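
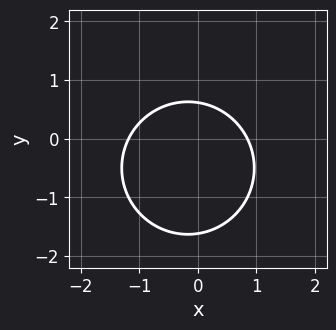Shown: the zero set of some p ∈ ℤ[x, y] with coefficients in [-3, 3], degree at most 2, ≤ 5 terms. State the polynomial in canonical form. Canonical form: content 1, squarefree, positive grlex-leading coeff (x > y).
3*x^2 + 3*y^2 + x + 3*y - 3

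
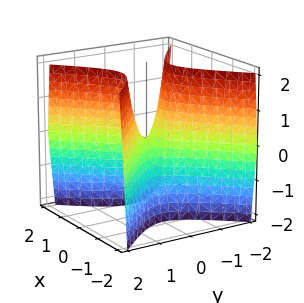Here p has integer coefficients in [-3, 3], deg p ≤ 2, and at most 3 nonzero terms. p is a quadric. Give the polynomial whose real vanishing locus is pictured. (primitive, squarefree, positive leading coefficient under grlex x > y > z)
3*x^2 - 3*y^2 + z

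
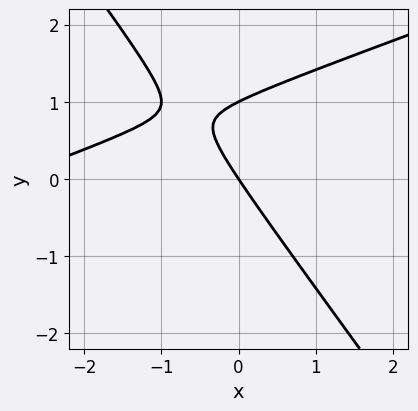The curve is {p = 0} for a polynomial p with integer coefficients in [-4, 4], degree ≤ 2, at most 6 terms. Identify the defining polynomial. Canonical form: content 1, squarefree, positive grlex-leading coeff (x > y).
First, the degree is 2 — a generic line meets the curve in up to 2 points.
Then, observable constraints: the y-axis gridline crossings are at y ∈ {0, 1}; it crosses the x-axis at the gridline x = 0.
Finally, solving for integer coefficients yields p as stated.

x^2 - 2*x*y - 2*y^2 + 3*x + 2*y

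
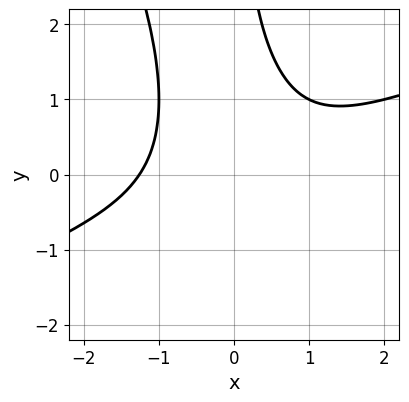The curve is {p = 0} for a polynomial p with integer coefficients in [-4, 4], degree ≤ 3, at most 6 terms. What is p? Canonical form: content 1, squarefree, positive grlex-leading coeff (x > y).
The degree is 3 — the shape is more complex than any degree-2 curve.
Reading off the gridlines: the curve avoids every integer y-axis point in the box.
The integer polynomial consistent with all of this is the stated p.

x^3 - 2*x^2*y - x*y^2 + 2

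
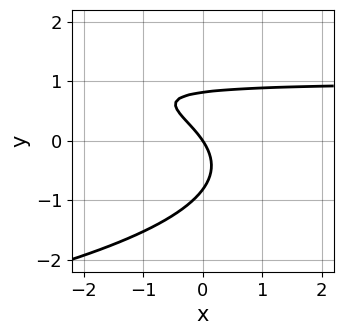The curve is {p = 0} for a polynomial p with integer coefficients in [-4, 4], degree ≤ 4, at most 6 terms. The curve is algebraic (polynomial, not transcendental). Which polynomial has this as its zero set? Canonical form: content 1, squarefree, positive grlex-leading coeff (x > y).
First, degree: the shape is more complex than any degree-2 curve, so deg p = 3.
Next, from the axis intercepts and sections: it crosses the y-axis at the gridline y = 0; it meets the x-axis at x = 0 (among the integer gridlines).
Finally, solving for integer coefficients yields p as stated.

3*y^3 + 3*x*y - 3*x - 2*y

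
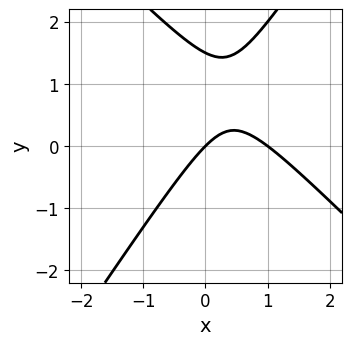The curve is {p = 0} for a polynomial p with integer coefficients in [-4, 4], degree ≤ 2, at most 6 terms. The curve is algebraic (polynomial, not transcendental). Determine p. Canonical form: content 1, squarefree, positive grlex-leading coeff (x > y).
(a) The degree is 2 — the shape is more complex than any degree-1 curve.
(b) From the visible intercepts: it crosses the y-axis at the gridline y = 0; the x-axis gridline crossings are at x ∈ {0, 1}.
(c) Together with the visible shape, these determine p as stated.

3*x^2 + x*y - 2*y^2 - 3*x + 3*y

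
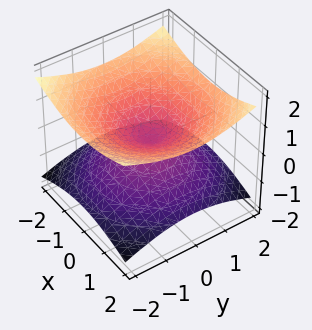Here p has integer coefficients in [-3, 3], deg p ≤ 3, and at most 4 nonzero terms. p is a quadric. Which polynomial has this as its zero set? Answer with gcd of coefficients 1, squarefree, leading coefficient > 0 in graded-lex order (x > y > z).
First, the degree is 2 — two nappes meeting at a single point; a quadric.
Next, symmetry: the z-axis is an axis of rotation, so x and y enter only as x² + y²; the z ↦ −z reflection is a symmetry, so z appears only in even powers.
Next, against the integer gridlines: it meets the z-axis at z = 0 (among the integer gridlines); one x-axis crossing is at x = 0.
Finally, assembling these constraints gives the stated polynomial.

x^2 + y^2 - 3*z^2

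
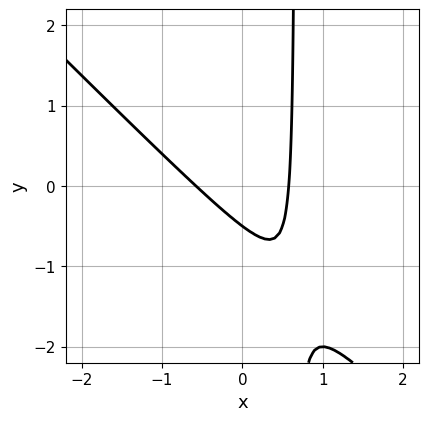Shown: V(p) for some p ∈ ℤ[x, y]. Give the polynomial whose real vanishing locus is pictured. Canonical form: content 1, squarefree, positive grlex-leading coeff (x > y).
Degree: no degree-1 curve has this shape, so deg p = 2.
Putting this together gives p.

3*x^2 + 3*x*y - 2*y - 1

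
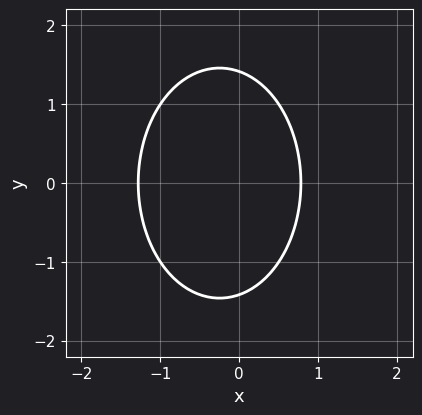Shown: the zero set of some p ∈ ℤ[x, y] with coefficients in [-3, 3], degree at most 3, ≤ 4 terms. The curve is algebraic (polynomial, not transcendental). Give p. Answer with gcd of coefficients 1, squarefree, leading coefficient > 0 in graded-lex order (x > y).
1. The degree is 2 — a generic line meets the curve in up to 2 points.
2. Symmetries: it's symmetric under y → −y, forcing even powers of y.
3. Matching integer coefficients to the picture gives p.

2*x^2 + y^2 + x - 2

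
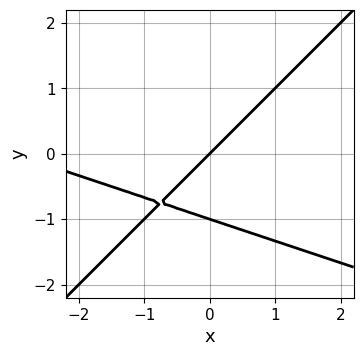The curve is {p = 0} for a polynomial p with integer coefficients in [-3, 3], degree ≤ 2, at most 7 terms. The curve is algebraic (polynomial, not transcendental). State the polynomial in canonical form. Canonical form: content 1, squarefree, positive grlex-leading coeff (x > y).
x^2 + 2*x*y - 3*y^2 + 3*x - 3*y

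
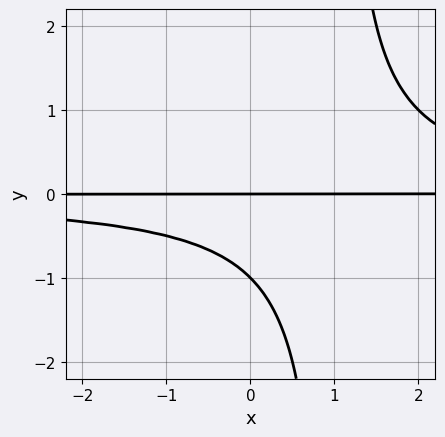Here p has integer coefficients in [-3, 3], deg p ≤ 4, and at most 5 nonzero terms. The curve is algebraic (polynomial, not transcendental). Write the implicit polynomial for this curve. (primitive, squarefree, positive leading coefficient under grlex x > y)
x*y^2 - y^2 - y

First, the degree is 3 — a generic line meets the curve in up to 3 points.
Next, observable constraints: the y-axis gridline crossings are at y ∈ {-1, 0}; every point of the x-axis in the box is on the curve.
Finally, together with the visible shape, these determine p as stated.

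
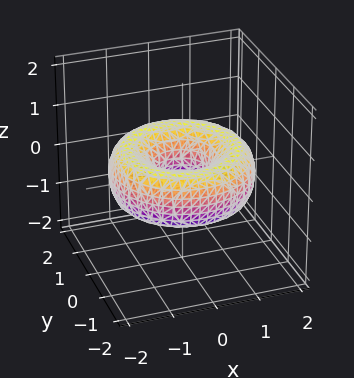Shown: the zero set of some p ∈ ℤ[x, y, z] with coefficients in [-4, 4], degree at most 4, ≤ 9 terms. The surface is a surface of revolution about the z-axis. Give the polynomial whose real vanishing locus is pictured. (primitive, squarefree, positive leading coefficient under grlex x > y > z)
(a) The degree is 4 — the shape is more complex than any degree-3 surface.
(b) Symmetries: every cross-section ⟂ z is a circle, so x, y appear only via x² + y².
(c) From the axis intercepts and sections: it misses every integer gridline on the z-axis; a circular section at z = 0 has radius between 0 and 1.
(d) Solving for integer coefficients yields p as stated.

x^4 + 2*x^2*y^2 + y^4 - 3*x^2 - 3*y^2 + 3*z^2 + 1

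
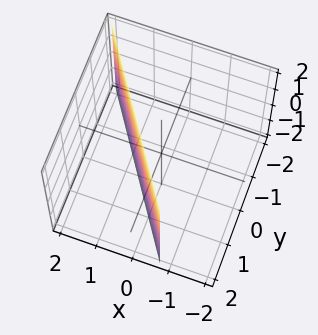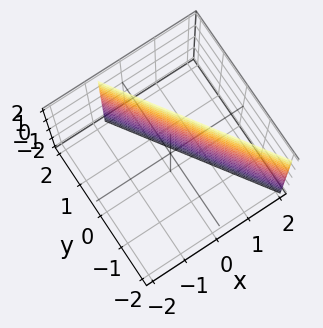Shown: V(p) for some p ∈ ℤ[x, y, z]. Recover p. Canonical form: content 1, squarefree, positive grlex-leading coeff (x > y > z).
First, deg p = 1. The surface is flat (a plane).
Then, reading off the gridlines: it misses every integer gridline on the z-axis; it meets the y-axis at y = 1 (among the integer gridlines).
Finally, these observations pin down the coefficients.

3*x + 2*y - 2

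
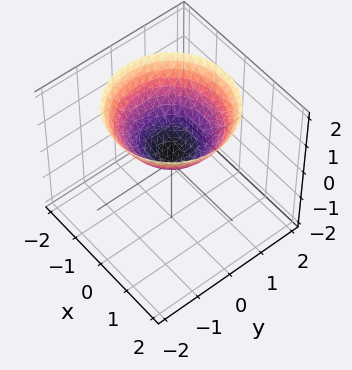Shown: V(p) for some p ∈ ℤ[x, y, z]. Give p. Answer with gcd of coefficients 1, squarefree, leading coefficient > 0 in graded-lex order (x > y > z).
2*x^2 + 2*y^2 - 3*z + 1

1. Degree: a generic line meets the surface in up to 2 points, so deg p = 2.
2. Symmetry: the z-axis is an axis of rotation, so x and y enter only as x² + y².
3. Against the integer gridlines: the surface avoids every integer y-axis point in the box; the surface avoids every integer x-axis point in the box.
4. Matching integer coefficients to the picture gives p.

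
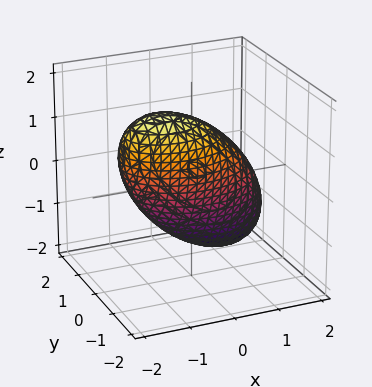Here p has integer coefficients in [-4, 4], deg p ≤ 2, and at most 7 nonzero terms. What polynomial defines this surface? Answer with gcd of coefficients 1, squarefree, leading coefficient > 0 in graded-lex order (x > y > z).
x^2 + x*z + 2*y^2 + y*z + z^2 - 2

1. deg p = 2. No degree-1 surface has this shape.
2. Against the integer gridlines: among the integer gridlines, it crosses the y-axis at y ∈ {-1, 1}.
3. Solving for integer coefficients yields p as stated.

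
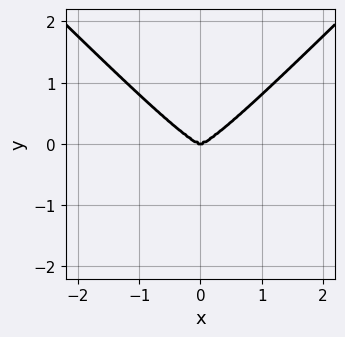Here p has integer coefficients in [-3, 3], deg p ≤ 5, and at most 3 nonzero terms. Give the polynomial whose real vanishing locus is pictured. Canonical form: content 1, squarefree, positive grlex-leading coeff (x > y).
1. Degree: a generic line meets the curve in up to 4 points, so deg p = 4.
2. Symmetries: it's symmetric under x → −x, forcing even powers of x.
3. Checking where it meets the axes: it meets the x-axis at x = 0 (among the integer gridlines); one y-axis crossing is at y = 0.
4. Assembling these constraints gives the stated polynomial.

3*x^4 - 3*x^2*y^2 - 2*y^3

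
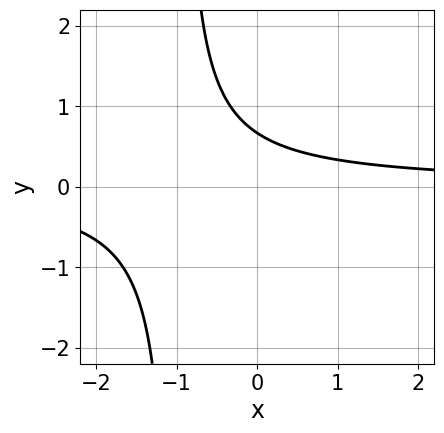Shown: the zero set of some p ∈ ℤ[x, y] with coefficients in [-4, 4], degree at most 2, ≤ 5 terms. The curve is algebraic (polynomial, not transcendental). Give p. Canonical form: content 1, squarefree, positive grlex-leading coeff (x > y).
3*x*y + 3*y - 2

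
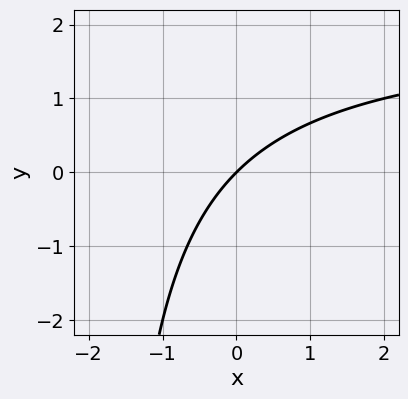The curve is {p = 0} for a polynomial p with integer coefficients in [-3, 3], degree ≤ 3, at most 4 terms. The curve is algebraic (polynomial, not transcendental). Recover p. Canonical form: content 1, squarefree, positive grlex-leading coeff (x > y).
1. Degree: a generic line meets the curve in up to 2 points, so deg p = 2.
2. Reading off the gridlines: it crosses the x-axis at the gridline x = 0; one y-axis crossing is at y = 0.
3. The integer polynomial consistent with all of this is the stated p.

x*y - 2*x + 2*y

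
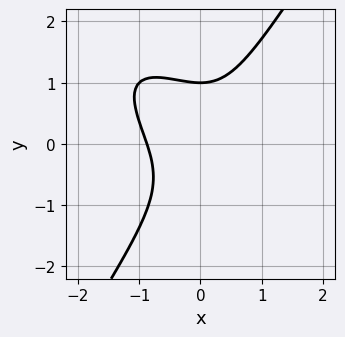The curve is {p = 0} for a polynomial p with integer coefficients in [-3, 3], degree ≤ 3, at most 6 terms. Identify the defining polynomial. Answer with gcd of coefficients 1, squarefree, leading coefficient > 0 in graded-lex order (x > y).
1. Degree: the shape is more complex than any degree-2 curve, so deg p = 3.
2. Reading off the gridlines: it crosses the y-axis at the gridline y = 1.
3. The integer polynomial consistent with all of this is the stated p.

3*x^3 + 3*x^2*y - 2*y^3 + 2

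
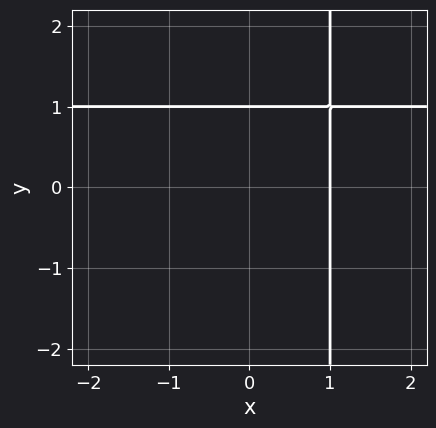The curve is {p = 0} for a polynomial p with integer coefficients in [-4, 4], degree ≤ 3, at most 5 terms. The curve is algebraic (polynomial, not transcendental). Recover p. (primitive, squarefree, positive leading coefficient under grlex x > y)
x*y - x - y + 1

1. The degree is 2 — a generic line meets the curve in up to 2 points.
2. From the axis intercepts and sections: one x-axis crossing is at x = 1; it crosses the y-axis at the gridline y = 1.
3. Putting this together gives p.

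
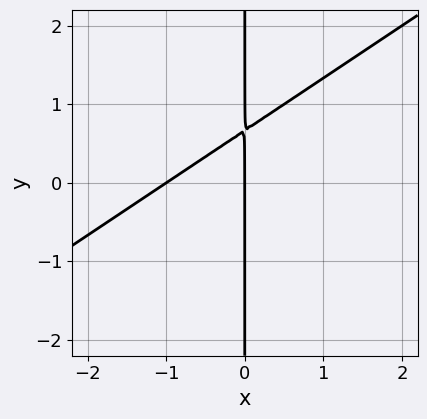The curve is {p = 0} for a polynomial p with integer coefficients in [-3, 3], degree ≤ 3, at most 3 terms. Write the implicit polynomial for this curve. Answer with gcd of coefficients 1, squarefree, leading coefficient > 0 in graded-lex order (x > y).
2*x^2 - 3*x*y + 2*x

deg p = 2. No degree-1 curve has this shape.
Checking where it meets the axes: the x-axis gridline crossings are at x ∈ {-1, 0}; the visible y-axis segment lies entirely on the curve.
Matching integer coefficients to the picture gives p.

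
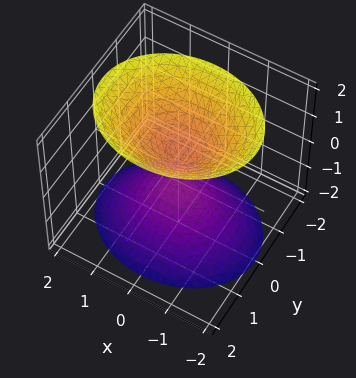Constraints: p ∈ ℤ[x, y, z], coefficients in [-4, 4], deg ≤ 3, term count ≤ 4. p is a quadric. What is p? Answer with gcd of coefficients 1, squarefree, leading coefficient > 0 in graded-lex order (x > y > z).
There are 2 components.
deg p = 2.
Symmetries: the x ↦ −x reflection is a symmetry, so x appears only in even powers; it's symmetric under y → −y, forcing even powers of y; it's symmetric under z → −z, forcing even powers of z.
Checking where it meets the axes: the surface avoids every integer x-axis point in the box; the surface avoids every integer y-axis point in the box.
The integer polynomial consistent with all of this is the stated p.

2*x^2 + 3*y^2 - 2*z^2 + 1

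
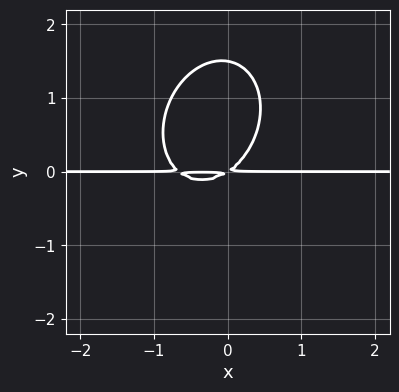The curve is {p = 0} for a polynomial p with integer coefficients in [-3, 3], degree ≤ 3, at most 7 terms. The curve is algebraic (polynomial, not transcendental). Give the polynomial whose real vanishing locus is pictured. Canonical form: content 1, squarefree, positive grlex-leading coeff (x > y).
3*x^2*y - x*y^2 + 2*y^3 + 2*x*y - 3*y^2

1. The degree is 3 — no degree-2 curve has this shape.
2. Observable constraints: the visible x-axis segment lies entirely on the curve.
3. Fitting integer coefficients to these (and the overall shape) gives p.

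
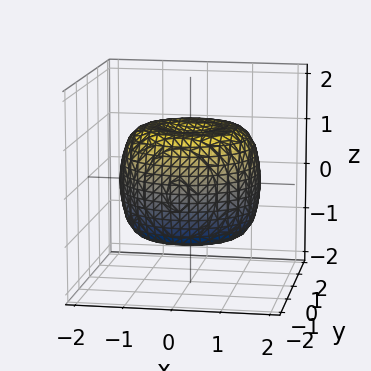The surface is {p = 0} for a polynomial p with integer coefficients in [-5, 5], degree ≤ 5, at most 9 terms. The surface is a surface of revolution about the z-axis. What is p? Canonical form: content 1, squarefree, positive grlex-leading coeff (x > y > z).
2*x^4 + 4*x^2*y^2 + 2*y^4 - 3*x^2 - 3*y^2 + 3*z^2 - 3

1. The degree is 4 — no degree-3 surface has this shape.
2. By symmetry, every cross-section ⟂ z is a circle, so x, y appear only via x² + y².
3. Reading off the gridlines: the z-axis gridline crossings are at z ∈ {-1, 1}; a circular section at z = 1 has radius between 1 and 2.
4. Matching integer coefficients to the picture gives p.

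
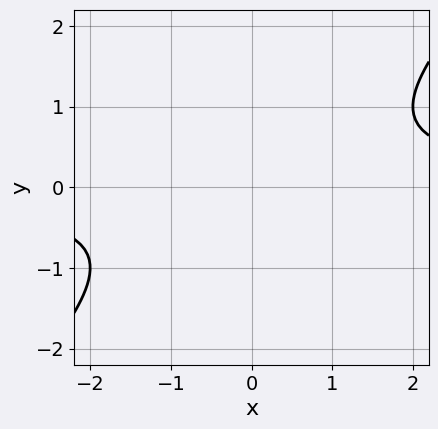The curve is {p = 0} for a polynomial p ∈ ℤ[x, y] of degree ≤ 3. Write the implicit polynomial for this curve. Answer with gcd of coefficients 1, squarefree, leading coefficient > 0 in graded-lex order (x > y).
x*y - y^2 - 1

The degree is 2 — no degree-1 curve has this shape.
Checking where it meets the axes: the curve avoids every integer y-axis point in the box; the curve avoids every integer x-axis point in the box.
Assembling these constraints gives the stated polynomial.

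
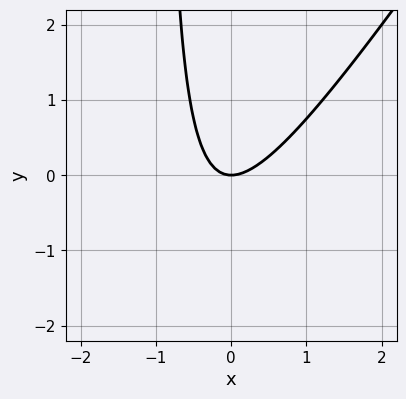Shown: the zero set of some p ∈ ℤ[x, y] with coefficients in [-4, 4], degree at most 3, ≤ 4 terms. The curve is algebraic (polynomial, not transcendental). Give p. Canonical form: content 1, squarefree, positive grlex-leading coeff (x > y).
3*x^2 - 2*x*y - 2*y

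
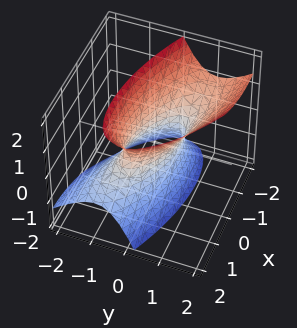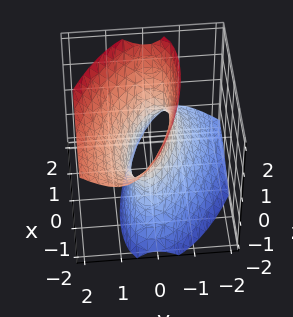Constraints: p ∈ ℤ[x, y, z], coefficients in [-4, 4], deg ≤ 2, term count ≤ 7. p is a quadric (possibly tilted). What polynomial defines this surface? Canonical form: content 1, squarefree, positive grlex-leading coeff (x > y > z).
1. The degree is 2 — the shape is more complex than any degree-1 surface.
2. Against the integer gridlines: no z-intercept at any integer in the box; among the integer gridlines, it crosses the x-axis at x ∈ {-1, 1}.
3. Assembling these constraints gives the stated polynomial.

x^2 + 2*x*y + 3*y^2 - 2*y*z - z^2 - 1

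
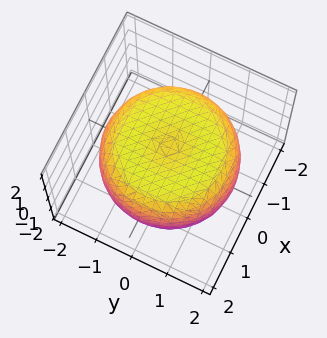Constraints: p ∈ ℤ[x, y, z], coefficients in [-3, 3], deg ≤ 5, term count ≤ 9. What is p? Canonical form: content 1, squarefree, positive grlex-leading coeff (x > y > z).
x^4 + 2*x^2*y^2 + y^4 - 2*x^2 - 2*y^2 + 3*z^2 - 3

Degree: a generic line meets the surface in up to 4 points, so deg p = 4.
By symmetry, every cross-section ⟂ z is a circle, so x, y appear only via x² + y².
From the visible intercepts: the z-axis gridline crossings are at z ∈ {-1, 1}; a circular section at z = 1 has radius between 1 and 2.
Putting this together gives p.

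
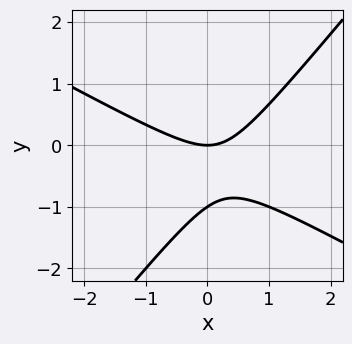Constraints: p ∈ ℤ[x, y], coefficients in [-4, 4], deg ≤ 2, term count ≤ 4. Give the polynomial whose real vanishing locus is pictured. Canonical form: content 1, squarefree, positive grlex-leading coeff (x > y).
First, the degree is 2 — a generic line meets the curve in up to 2 points.
Then, observable constraints: it meets the x-axis at x = 0 (among the integer gridlines); the y-axis gridline crossings are at y ∈ {-1, 0}.
Finally, the integer polynomial consistent with all of this is the stated p.

2*x^2 + 2*x*y - 3*y^2 - 3*y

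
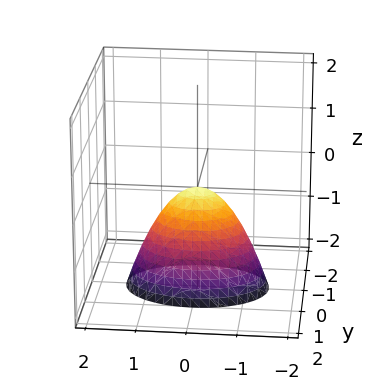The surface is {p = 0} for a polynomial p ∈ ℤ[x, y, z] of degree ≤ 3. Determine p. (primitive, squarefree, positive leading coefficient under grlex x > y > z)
x^2 + 2*y^2 + z

First, degree: a paraboloid; a quadric, so deg p = 2.
Next, symmetries: it's symmetric under y → −y, forcing even powers of y; the x ↦ −x reflection is a symmetry, so x appears only in even powers.
Next, checking where it meets the axes: it crosses the y-axis at the gridline y = 0; it crosses the z-axis at the gridline z = 0.
Finally, the integer polynomial consistent with all of this is the stated p.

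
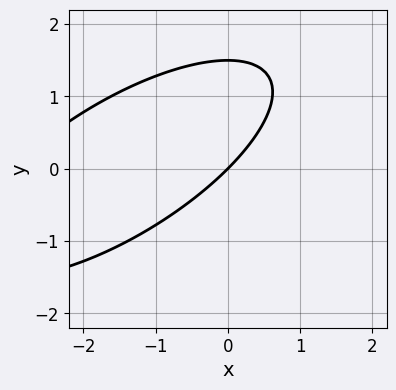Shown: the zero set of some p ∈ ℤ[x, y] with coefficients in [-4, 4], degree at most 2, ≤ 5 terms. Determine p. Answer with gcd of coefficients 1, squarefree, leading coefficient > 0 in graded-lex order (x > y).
deg p = 2. A generic line meets the curve in up to 2 points.
From the visible intercepts: it crosses the y-axis at the gridline y = 0; one x-axis crossing is at x = 0.
The integer polynomial consistent with all of this is the stated p.

x^2 - 2*x*y + 2*y^2 + 3*x - 3*y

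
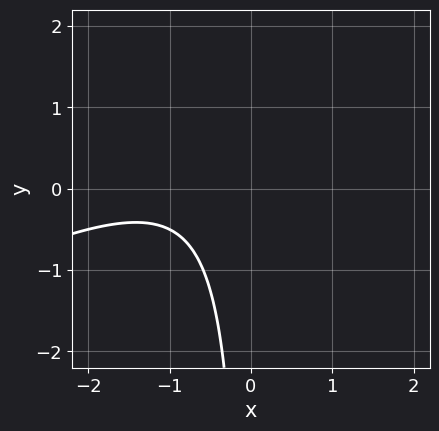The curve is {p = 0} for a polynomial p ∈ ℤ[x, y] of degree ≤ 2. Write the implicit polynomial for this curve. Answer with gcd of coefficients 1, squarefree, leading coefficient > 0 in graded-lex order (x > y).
x^2 - 2*x*y + 2*x + 2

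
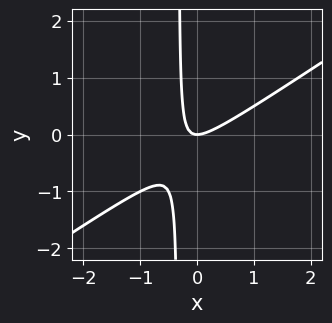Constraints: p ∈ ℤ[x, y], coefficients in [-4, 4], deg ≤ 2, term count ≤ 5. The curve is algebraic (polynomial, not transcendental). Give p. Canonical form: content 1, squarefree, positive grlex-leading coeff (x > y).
2*x^2 - 3*x*y - y

Degree: a generic line meets the curve in up to 2 points, so deg p = 2.
Checking where it meets the axes: one x-axis crossing is at x = 0; one y-axis crossing is at y = 0.
The integer polynomial consistent with all of this is the stated p.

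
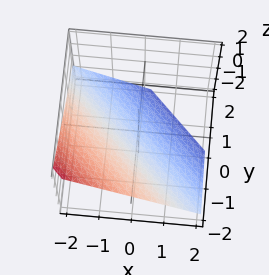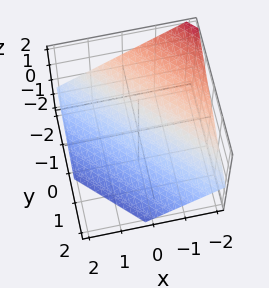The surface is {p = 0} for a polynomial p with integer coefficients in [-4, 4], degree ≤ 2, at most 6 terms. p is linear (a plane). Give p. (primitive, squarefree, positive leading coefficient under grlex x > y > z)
2*x + 2*y + 3*z + 2

First, the degree is 1 — the surface is flat (a plane).
Then, checking where it meets the axes: it crosses the x-axis at the gridline x = -1; it meets the y-axis at y = -1 (among the integer gridlines).
Finally, matching integer coefficients to the picture gives p.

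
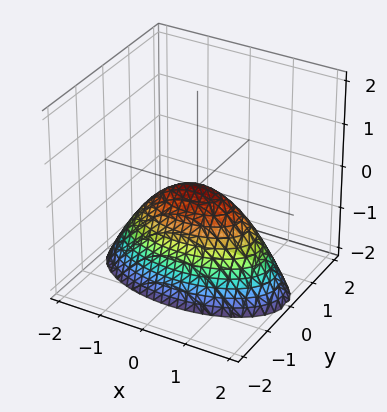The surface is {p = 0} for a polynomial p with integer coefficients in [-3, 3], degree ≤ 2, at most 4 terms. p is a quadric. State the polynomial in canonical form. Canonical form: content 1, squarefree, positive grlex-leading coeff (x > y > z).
1. Degree: a paraboloid; a quadric, so deg p = 2.
2. Symmetries: the y ↦ −y reflection is a symmetry, so y appears only in even powers; it's symmetric under x → −x, forcing even powers of x.
3. Observable constraints: it crosses the y-axis at the gridline y = 0; one z-axis crossing is at z = 0.
4. Fitting integer coefficients to these (and the overall shape) gives p.

x^2 + 3*y^2 + 2*z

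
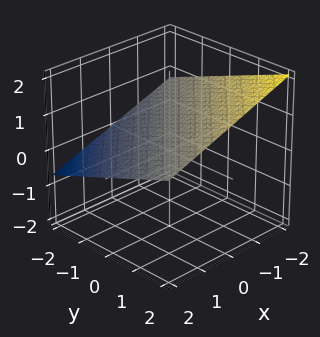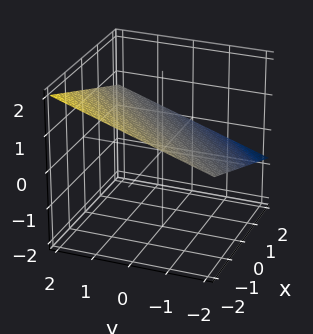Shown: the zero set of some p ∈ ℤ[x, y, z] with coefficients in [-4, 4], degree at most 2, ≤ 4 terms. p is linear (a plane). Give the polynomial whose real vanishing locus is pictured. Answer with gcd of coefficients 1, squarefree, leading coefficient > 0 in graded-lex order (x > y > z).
x - y + 3*z - 2

1. deg p = 1. Every cross-section is a straight line — this is a plane.
2. Against the integer gridlines: it crosses the x-axis at the gridline x = 2; one y-axis crossing is at y = -2.
3. Assembling these constraints gives the stated polynomial.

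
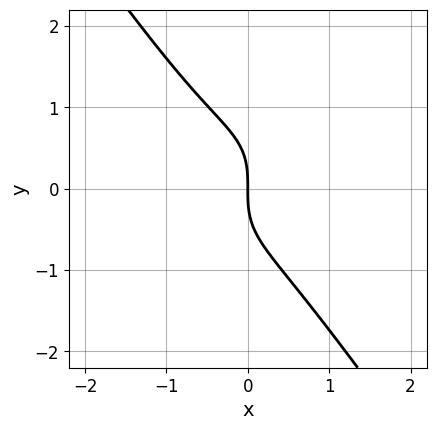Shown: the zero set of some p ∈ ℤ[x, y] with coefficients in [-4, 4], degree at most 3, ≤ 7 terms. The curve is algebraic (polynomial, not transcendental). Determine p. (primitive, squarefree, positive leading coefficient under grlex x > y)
3*x^3 - 2*x^2*y + 2*y^3 + x^2 + 3*x

1. The degree is 3 — a generic line meets the curve in up to 3 points.
2. From the visible intercepts: it crosses the x-axis at the gridline x = 0; it crosses the y-axis at the gridline y = 0.
3. These observations pin down the coefficients.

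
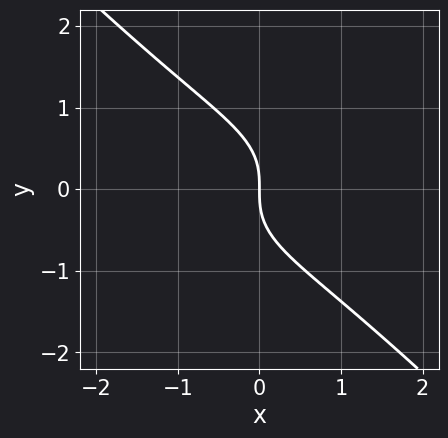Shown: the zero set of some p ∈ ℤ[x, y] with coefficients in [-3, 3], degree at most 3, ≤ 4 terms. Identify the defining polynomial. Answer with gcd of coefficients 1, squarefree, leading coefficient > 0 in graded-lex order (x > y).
1. deg p = 3. No degree-2 curve has this shape.
2. From the axis intercepts and sections: it crosses the x-axis at the gridline x = 0; it crosses the y-axis at the gridline y = 0.
3. Fitting integer coefficients to these (and the overall shape) gives p.

x^3 + 2*x*y^2 + 3*y^3 + 3*x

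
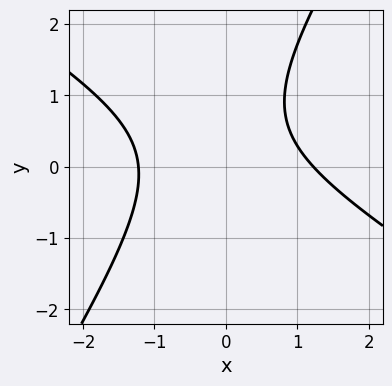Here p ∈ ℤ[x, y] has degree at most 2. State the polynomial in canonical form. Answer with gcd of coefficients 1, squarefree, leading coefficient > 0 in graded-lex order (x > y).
2*x^2 + 2*x*y - 2*y^2 + 2*y - 3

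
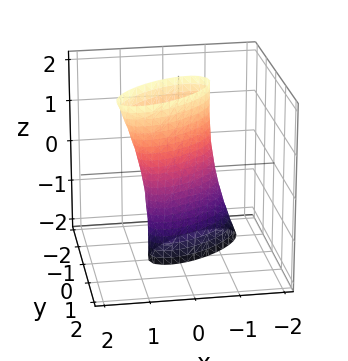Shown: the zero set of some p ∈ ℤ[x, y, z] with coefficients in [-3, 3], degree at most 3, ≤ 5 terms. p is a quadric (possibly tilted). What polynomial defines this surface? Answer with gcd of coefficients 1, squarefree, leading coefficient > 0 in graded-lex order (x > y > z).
2*x^2 - 3*x*y + 3*y^2 - y*z - 1

(a) Degree: a generic line meets the surface in up to 2 points, so deg p = 2.
(b) From the axis intercepts and sections: it misses every integer gridline on the z-axis.
(c) Together with the visible shape, these determine p as stated.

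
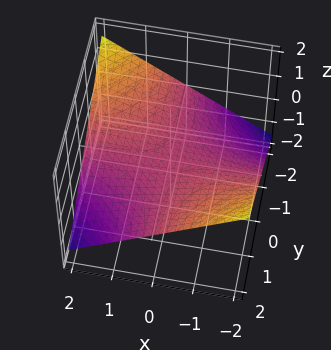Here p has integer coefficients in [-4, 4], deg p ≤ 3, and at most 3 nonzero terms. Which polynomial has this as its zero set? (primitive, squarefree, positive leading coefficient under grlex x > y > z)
x*y + 3*z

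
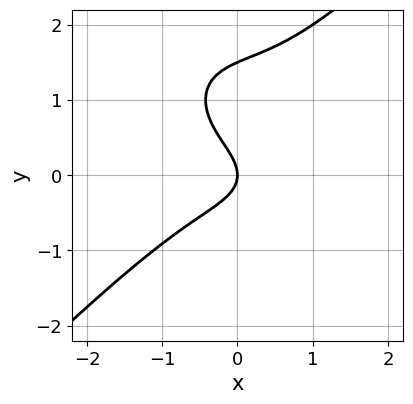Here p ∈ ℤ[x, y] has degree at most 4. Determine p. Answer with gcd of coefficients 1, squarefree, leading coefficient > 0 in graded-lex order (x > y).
(a) deg p = 3. A generic line meets the curve in up to 3 points.
(b) From the visible intercepts: it meets the y-axis at y = 0 (among the integer gridlines); it crosses the x-axis at the gridline x = 0.
(c) Solving for integer coefficients yields p as stated.

2*x^3 - 2*y^3 + 3*y^2 + 2*x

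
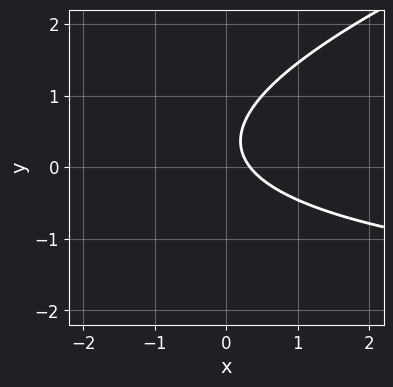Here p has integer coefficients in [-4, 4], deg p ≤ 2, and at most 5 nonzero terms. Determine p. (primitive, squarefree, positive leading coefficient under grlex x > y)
x*y - 3*y^2 + 3*x + 2*y - 1

First, degree: a generic line meets the curve in up to 2 points, so deg p = 2.
Then, observable constraints: it misses every integer gridline on the y-axis.
Finally, these observations pin down the coefficients.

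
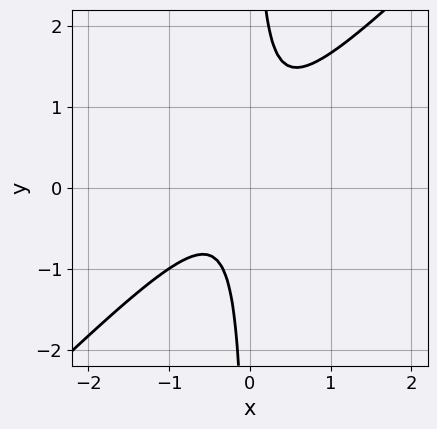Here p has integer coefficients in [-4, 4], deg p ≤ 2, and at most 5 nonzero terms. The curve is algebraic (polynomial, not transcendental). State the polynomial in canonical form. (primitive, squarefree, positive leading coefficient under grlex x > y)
3*x^2 - 3*x*y + x + 1

First, degree: no degree-1 curve has this shape, so deg p = 2.
Then, from the visible intercepts: it misses every integer gridline on the y-axis; it misses every integer gridline on the x-axis.
Finally, together with the visible shape, these determine p as stated.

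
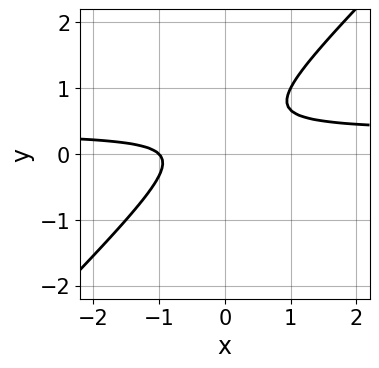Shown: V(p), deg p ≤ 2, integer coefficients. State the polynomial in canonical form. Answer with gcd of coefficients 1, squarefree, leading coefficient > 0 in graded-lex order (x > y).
3*x*y - 3*y^2 - x + 2*y - 1

1. The degree is 2 — a generic line meets the curve in up to 2 points.
2. Reading off the gridlines: it meets the x-axis at x = -1 (among the integer gridlines); no y-intercept at any integer in the box.
3. Assembling these constraints gives the stated polynomial.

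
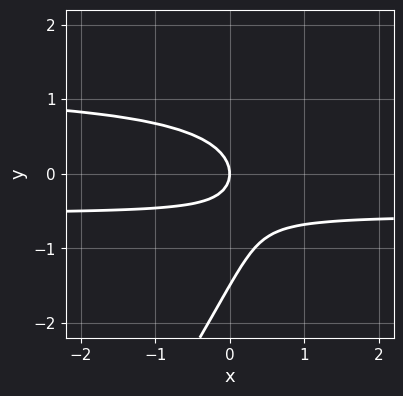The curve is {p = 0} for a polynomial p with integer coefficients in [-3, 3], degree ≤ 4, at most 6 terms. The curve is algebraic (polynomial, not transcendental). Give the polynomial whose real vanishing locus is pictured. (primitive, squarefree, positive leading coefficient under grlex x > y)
3*x*y^2 - 2*y^3 - 2*x*y - 3*y^2 - 2*x

First, deg p = 3. The shape is more complex than any degree-2 curve.
Then, from the axis intercepts and sections: it crosses the y-axis at the gridline y = 0; it crosses the x-axis at the gridline x = 0.
Finally, putting this together gives p.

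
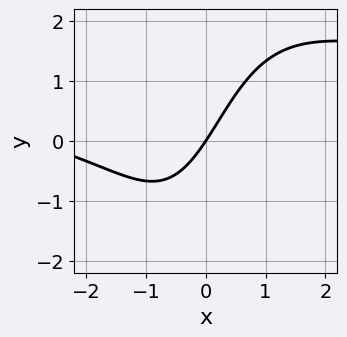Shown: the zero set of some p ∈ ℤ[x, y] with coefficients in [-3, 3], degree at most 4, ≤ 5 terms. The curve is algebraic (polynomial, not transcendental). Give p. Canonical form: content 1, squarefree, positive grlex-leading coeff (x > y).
x^2*y - x^2 - 3*x + 2*y

First, degree: the shape is more complex than any degree-2 curve, so deg p = 3.
Next, checking where it meets the axes: one y-axis crossing is at y = 0; one x-axis crossing is at x = 0.
Finally, solving for integer coefficients yields p as stated.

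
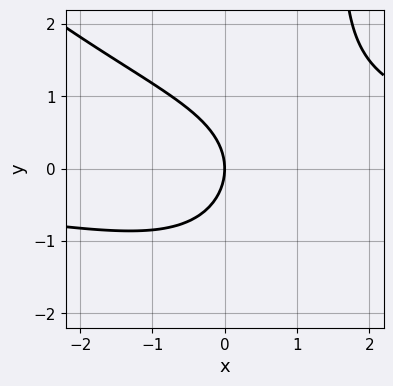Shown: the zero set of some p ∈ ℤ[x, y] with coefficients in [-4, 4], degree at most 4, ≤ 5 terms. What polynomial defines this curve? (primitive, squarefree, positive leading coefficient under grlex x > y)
The degree is 3 — the shape is more complex than any degree-2 curve.
From the axis intercepts and sections: it crosses the x-axis at the gridline x = 0; it meets the y-axis at y = 0 (among the integer gridlines).
These observations pin down the coefficients.

x^2*y + x*y^2 - 2*y^2 - 3*x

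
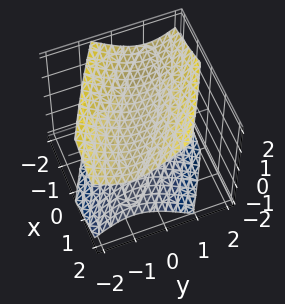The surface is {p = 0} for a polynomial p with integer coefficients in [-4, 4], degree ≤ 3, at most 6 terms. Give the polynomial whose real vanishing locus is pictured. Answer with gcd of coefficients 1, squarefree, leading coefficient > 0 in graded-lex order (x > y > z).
1. There are 2 components. They look like related sheets of one shape, so recover p as a whole.
2. deg p = 2. No degree-1 surface has this shape.
3. From the axis intercepts and sections: it misses every integer gridline on the y-axis; the surface avoids every integer x-axis point in the box.
4. These observations pin down the coefficients.

x^2 + 3*x*y + 3*y^2 - 3*z^2 + 2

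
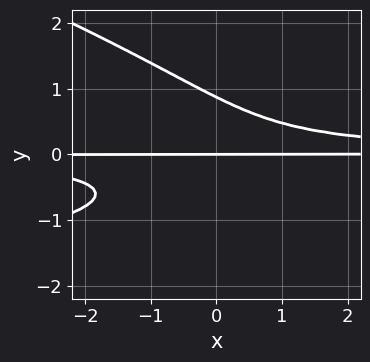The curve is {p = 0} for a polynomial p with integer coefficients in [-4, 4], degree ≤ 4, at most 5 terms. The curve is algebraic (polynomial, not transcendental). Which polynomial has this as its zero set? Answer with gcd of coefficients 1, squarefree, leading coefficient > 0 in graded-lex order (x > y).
x*y^3 + 3*y^4 + 3*x*y^2 - 2*y

(a) Degree: no degree-3 curve has this shape, so deg p = 4.
(b) Against the integer gridlines: one y-axis crossing is at y = 0; the visible x-axis segment lies entirely on the curve.
(c) Together with the visible shape, these determine p as stated.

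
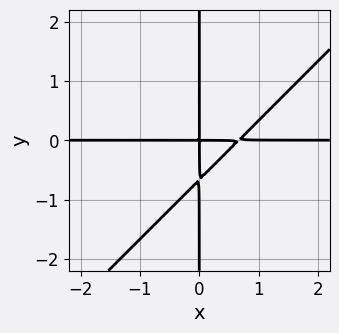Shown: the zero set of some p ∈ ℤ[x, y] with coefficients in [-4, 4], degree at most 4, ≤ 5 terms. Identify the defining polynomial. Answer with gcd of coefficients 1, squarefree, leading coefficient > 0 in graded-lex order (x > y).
(a) deg p = 3. No degree-2 curve has this shape.
(b) From the axis intercepts and sections: the visible y-axis segment lies entirely on the curve; every point of the x-axis in the box is on the curve.
(c) Solving for integer coefficients yields p as stated.

3*x^2*y - 3*x*y^2 - 2*x*y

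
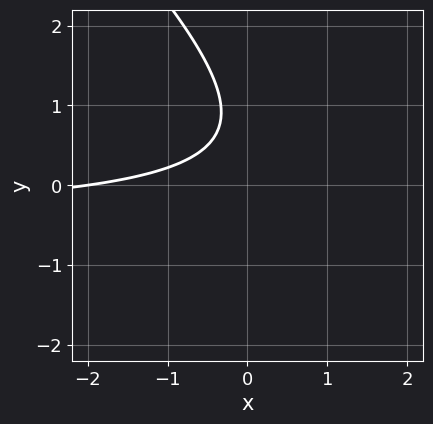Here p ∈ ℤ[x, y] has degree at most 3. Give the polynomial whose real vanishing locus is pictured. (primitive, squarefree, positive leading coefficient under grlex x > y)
Degree: no degree-1 curve has this shape, so deg p = 2.
From the axis intercepts and sections: no y-intercept at any integer in the box; it crosses the x-axis at the gridline x = -2.
Assembling these constraints gives the stated polynomial.

2*x*y + 2*y^2 + x - 3*y + 2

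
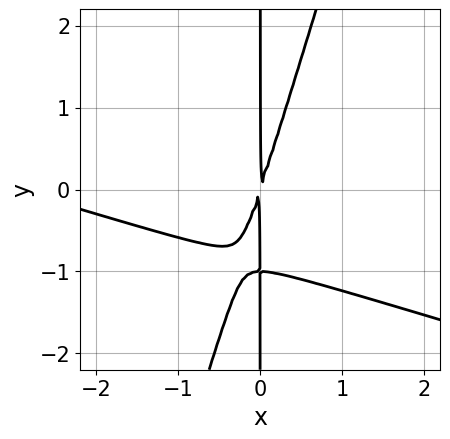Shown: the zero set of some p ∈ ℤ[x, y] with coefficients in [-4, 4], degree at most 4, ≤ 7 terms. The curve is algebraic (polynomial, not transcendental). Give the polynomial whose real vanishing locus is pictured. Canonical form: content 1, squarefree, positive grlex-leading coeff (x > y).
x^3 + 3*x^2*y - x*y^2 + 3*x^2 - x*y

Degree: the shape is more complex than any degree-2 curve, so deg p = 3.
From the visible intercepts: the visible y-axis segment lies entirely on the curve.
Solving for integer coefficients yields p as stated.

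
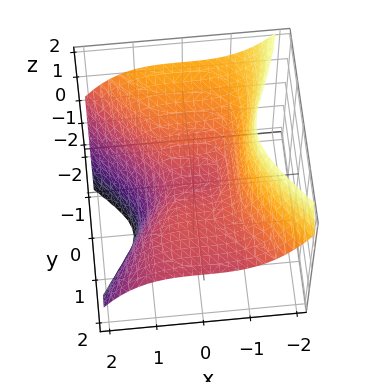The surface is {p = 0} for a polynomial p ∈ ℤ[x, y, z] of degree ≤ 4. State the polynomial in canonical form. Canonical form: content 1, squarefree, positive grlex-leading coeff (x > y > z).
(a) deg p = 3. No degree-2 surface has this shape.
(b) From the visible intercepts: it meets the z-axis at z = 0 (among the integer gridlines); the y-axis gridline crossings are at y ∈ {0, 2}.
(c) Solving for integer coefficients yields p as stated.

2*x^3 + y^3 + 3*y^2*z - 2*y^2 + 2*z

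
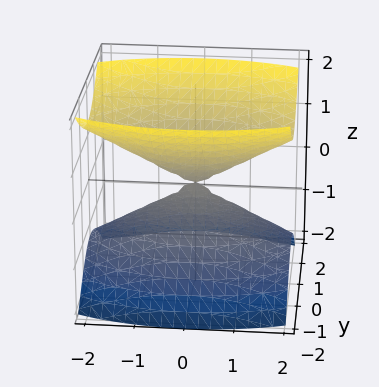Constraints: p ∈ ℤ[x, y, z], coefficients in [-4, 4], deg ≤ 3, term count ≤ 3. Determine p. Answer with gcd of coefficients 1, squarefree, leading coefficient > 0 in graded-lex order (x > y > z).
x^2 + 3*y^2 - 3*z^2

First, the picture has 2 separate pieces. Treating them together as one polynomial.
Next, deg p = 2. Two nappes meeting at a single point; a quadric.
Then, symmetries: it's symmetric under y → −y, forcing even powers of y; it's symmetric under x → −x, forcing even powers of x; the z ↦ −z reflection is a symmetry, so z appears only in even powers.
Then, from the axis intercepts and sections: one x-axis crossing is at x = 0; one y-axis crossing is at y = 0; it meets the z-axis at z = 0 (among the integer gridlines).
Finally, the integer polynomial consistent with all of this is the stated p.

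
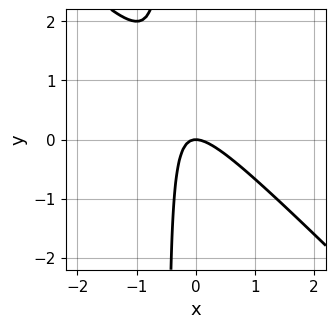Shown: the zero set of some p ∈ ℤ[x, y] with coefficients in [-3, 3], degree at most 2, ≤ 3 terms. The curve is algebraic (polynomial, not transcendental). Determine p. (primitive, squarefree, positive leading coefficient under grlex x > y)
2*x^2 + 2*x*y + y

(a) The degree is 2 — a generic line meets the curve in up to 2 points.
(b) From the visible intercepts: it meets the x-axis at x = 0 (among the integer gridlines); one y-axis crossing is at y = 0.
(c) Assembling these constraints gives the stated polynomial.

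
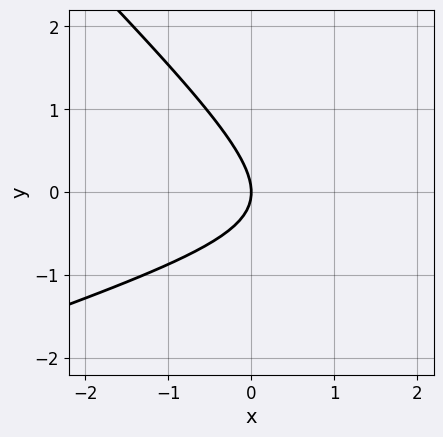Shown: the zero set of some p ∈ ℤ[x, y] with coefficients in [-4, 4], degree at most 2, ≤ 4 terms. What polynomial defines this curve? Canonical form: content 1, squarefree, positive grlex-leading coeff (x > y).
x^2 - 2*x*y - 3*y^2 - 3*x

(a) The degree is 2 — the shape is more complex than any degree-1 curve.
(b) Reading off the gridlines: it crosses the x-axis at the gridline x = 0; one y-axis crossing is at y = 0.
(c) Matching integer coefficients to the picture gives p.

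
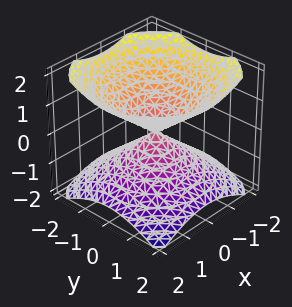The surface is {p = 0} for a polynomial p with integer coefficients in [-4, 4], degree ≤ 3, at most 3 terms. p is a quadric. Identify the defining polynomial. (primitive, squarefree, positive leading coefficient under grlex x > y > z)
2*x^2 + 2*y^2 - 3*z^2

First, the picture has 2 separate pieces. They look like related sheets of one shape, so recover p as a whole.
Next, degree: two nappes meeting at a single point; a quadric, so deg p = 2.
Then, symmetries: mirror symmetry z ↦ −z ⇒ only even powers of z; the z-axis is an axis of rotation, so x and y enter only as x² + y².
Next, reading off the gridlines: one y-axis crossing is at y = 0; it meets the x-axis at x = 0 (among the integer gridlines).
Finally, assembling these constraints gives the stated polynomial.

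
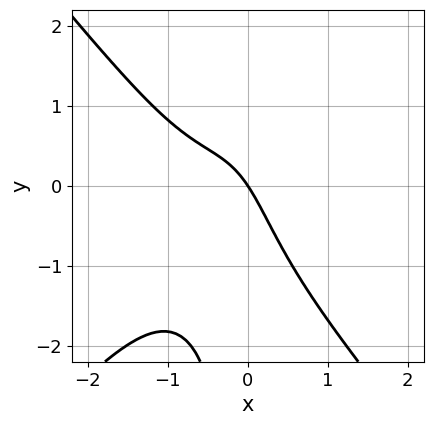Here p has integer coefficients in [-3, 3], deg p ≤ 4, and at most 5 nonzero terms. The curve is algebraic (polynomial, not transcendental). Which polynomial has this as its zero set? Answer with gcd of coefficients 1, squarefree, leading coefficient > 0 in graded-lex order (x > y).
3*x^3 - 2*x*y^2 + 3*x^2 + 3*x + 2*y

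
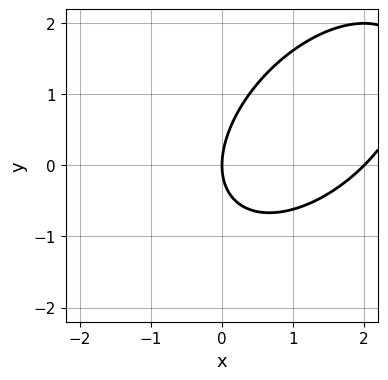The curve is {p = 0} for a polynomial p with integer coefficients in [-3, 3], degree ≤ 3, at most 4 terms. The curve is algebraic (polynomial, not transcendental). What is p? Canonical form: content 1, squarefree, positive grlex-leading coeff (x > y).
Degree: the shape is more complex than any degree-1 curve, so deg p = 2.
Against the integer gridlines: among the integer gridlines, it crosses the x-axis at x ∈ {0, 2}; it meets the y-axis at y = 0 (among the integer gridlines).
Solving for integer coefficients yields p as stated.

x^2 - x*y + y^2 - 2*x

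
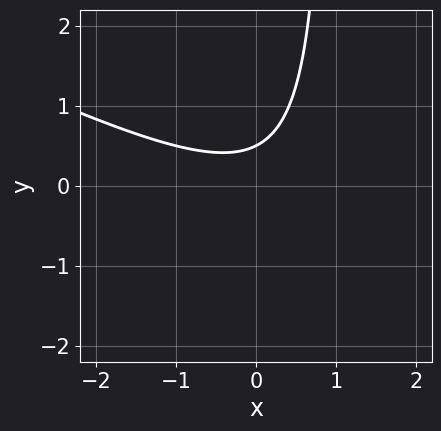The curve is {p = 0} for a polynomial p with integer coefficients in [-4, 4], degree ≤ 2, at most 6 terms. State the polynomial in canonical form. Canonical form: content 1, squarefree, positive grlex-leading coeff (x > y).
x^2 + 2*x*y - 2*y + 1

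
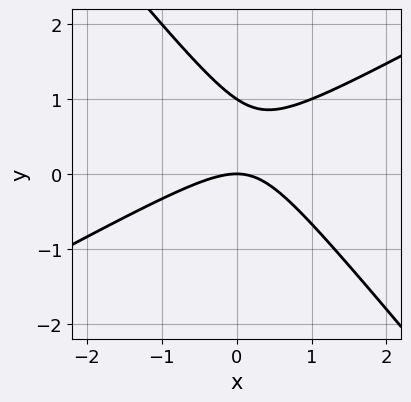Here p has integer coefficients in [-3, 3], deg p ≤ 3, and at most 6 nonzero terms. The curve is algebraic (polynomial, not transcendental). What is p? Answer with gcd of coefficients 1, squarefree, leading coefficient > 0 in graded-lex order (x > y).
2*x^2 - 2*x*y - 3*y^2 + 3*y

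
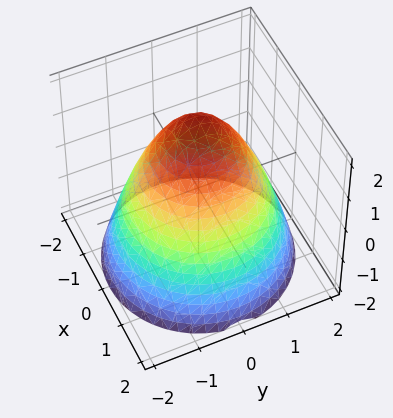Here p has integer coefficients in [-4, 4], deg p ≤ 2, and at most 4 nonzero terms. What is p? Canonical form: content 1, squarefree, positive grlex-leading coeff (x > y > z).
First, degree: a generic line meets the surface in up to 2 points, so deg p = 2.
Then, symmetries: rotational symmetry about the z-axis ⇒ p depends on x, y only through x² + y².
Then, from the axis intercepts and sections: a circular section at z = 0 has radius between 1 and 2; it meets the z-axis at z = 2 (among the integer gridlines).
Finally, together with the visible shape, these determine p as stated.

x^2 + y^2 + z - 2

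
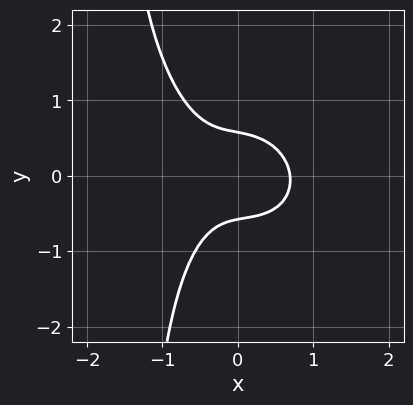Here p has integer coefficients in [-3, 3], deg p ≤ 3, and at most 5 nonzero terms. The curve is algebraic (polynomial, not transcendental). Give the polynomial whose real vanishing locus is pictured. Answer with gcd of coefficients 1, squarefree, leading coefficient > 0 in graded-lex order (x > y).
3*x^3 + x^2*y + 2*x*y^2 + 3*y^2 - 1

1. deg p = 3. No degree-2 curve has this shape.
2. Putting this together gives p.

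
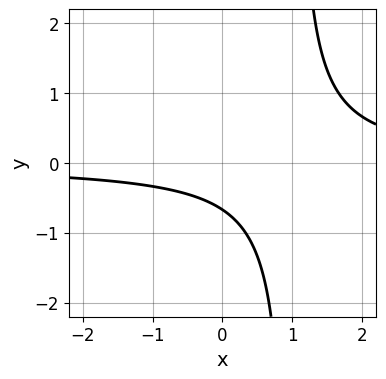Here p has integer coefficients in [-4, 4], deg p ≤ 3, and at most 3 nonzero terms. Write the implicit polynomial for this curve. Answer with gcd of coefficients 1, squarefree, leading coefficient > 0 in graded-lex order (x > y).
3*x*y - 3*y - 2

(a) Degree: the shape is more complex than any degree-1 curve, so deg p = 2.
(b) Checking where it meets the axes: it misses every integer gridline on the x-axis.
(c) Assembling these constraints gives the stated polynomial.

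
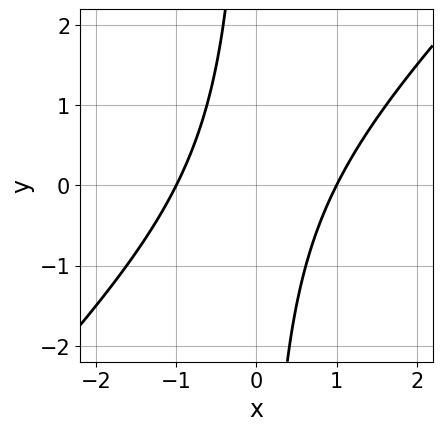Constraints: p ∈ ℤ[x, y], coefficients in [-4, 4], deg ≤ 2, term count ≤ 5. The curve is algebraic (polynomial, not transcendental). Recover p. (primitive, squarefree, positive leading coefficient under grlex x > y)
First, deg p = 2. No degree-1 curve has this shape.
Then, checking where it meets the axes: no y-intercept at any integer in the box; the x-axis gridline crossings are at x ∈ {-1, 1}.
Finally, these observations pin down the coefficients.

x^2 - x*y - 1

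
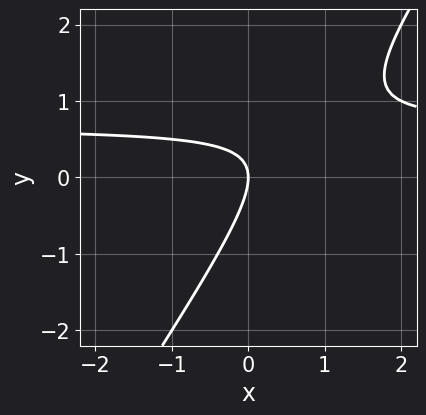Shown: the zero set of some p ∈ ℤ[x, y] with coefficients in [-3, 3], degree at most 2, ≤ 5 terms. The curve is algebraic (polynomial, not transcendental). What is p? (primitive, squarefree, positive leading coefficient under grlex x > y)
First, deg p = 2.
Then, from the visible intercepts: it crosses the x-axis at the gridline x = 0; one y-axis crossing is at y = 0.
Finally, together with the visible shape, these determine p as stated.

3*x*y - 2*y^2 - 2*x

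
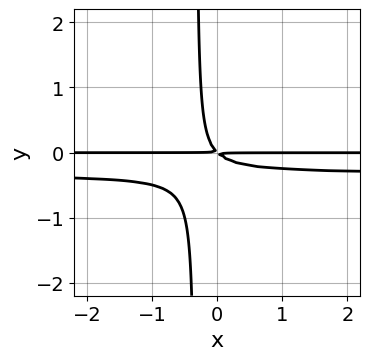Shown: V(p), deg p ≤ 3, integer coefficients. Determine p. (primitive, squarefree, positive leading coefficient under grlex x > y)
3*x*y^2 + x*y + y^2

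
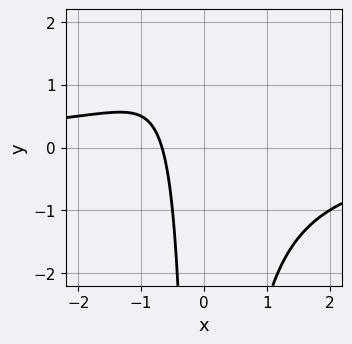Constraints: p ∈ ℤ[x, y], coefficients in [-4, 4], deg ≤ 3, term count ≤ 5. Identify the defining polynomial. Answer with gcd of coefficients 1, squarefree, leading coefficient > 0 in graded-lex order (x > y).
First, degree: the shape is more complex than any degree-2 curve, so deg p = 3.
Next, from the visible intercepts: no y-intercept at any integer in the box.
Finally, together with the visible shape, these determine p as stated.

2*x^2*y + 3*x + 2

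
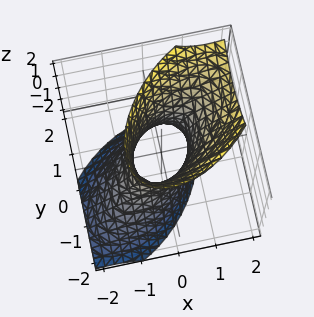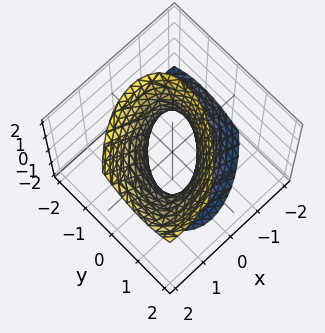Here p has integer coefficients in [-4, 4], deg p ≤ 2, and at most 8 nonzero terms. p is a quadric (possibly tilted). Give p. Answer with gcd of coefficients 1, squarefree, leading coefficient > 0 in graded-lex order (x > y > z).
First, the degree is 2 — no degree-1 surface has this shape.
Next, observable constraints: the surface avoids every integer z-axis point in the box.
Finally, matching integer coefficients to the picture gives p.

3*x^2 - 3*x*y - 2*x*z + 3*y^2 - z^2 - 2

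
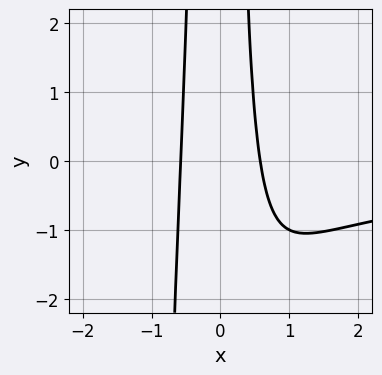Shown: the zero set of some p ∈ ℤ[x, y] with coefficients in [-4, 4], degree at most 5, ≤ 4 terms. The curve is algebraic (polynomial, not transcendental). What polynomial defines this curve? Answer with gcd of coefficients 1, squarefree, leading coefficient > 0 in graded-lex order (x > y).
x^3*y + x^2*y + 3*x^2 - 1

deg p = 4. The shape is more complex than any degree-3 curve.
From the visible intercepts: no y-intercept at any integer in the box.
Solving for integer coefficients yields p as stated.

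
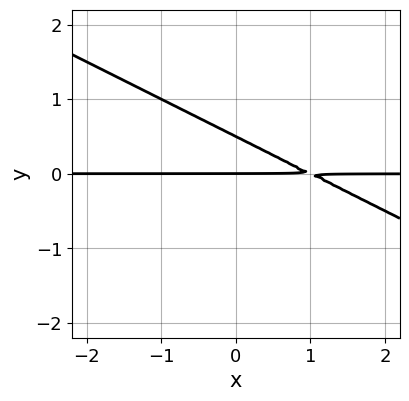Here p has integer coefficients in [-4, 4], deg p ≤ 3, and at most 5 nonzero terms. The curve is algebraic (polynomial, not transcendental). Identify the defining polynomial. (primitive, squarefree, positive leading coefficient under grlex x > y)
First, the degree is 2 — a generic line meets the curve in up to 2 points.
Then, checking where it meets the axes: every point of the x-axis in the box is on the curve; one y-axis crossing is at y = 0.
Finally, matching integer coefficients to the picture gives p.

x*y + 2*y^2 - y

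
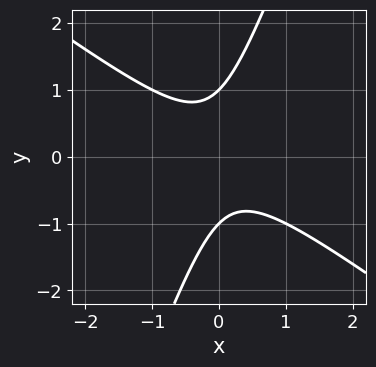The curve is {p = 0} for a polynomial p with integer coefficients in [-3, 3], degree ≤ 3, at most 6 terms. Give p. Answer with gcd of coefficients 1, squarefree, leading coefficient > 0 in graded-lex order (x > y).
2*x^2 + 2*x*y - y^2 + 1

(a) The degree is 2 — no degree-1 curve has this shape.
(b) Checking where it meets the axes: the y-axis gridline crossings are at y ∈ {-1, 1}; it misses every integer gridline on the x-axis.
(c) Matching integer coefficients to the picture gives p.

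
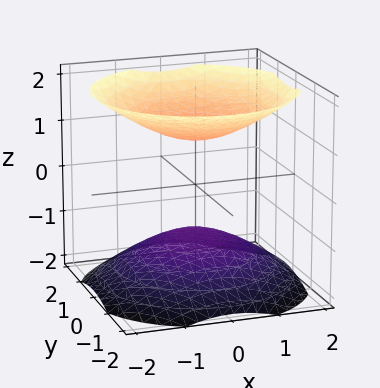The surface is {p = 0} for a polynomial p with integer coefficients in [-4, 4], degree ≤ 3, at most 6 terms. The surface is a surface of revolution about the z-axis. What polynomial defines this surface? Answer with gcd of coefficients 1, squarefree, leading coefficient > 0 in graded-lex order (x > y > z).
2*x^2 + 2*y^2 - 3*z^2 + 3

(a) The picture has 2 separate pieces.
(b) Degree: no degree-1 surface has this shape, so deg p = 2.
(c) Symmetry: every cross-section ⟂ z is a circle, so x, y appear only via x² + y².
(d) Reading off the gridlines: the surface avoids every integer x-axis point in the box; no y-intercept at any integer in the box; among the integer gridlines, it crosses the z-axis at z ∈ {-1, 1}.
(e) These observations pin down the coefficients.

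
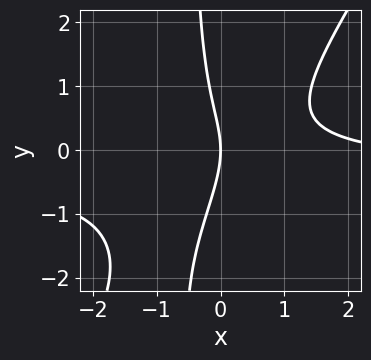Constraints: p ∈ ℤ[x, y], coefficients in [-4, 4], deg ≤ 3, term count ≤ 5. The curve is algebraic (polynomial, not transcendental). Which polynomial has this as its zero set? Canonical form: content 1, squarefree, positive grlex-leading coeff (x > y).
3*x^2*y - 2*x*y^2 + x^2 - y^2 - 3*x

The degree is 3 — a generic line meets the curve in up to 3 points.
Against the integer gridlines: it crosses the x-axis at the gridline x = 0; it meets the y-axis at y = 0 (among the integer gridlines).
Putting this together gives p.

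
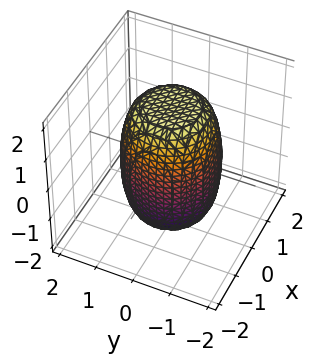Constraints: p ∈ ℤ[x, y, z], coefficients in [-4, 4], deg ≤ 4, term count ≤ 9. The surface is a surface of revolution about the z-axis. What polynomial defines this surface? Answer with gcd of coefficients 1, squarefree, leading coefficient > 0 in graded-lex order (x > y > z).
First, degree: the shape is more complex than any degree-3 surface, so deg p = 4.
Then, symmetry: the surface is invariant under rotation about z: p = q(x² + y², z).
Then, against the integer gridlines: a circular section at z = 1 has radius between 1 and 2.
Finally, these observations pin down the coefficients.

2*x^4 + 4*x^2*y^2 + 2*y^4 - x^2 - y^2 + z^2 - 3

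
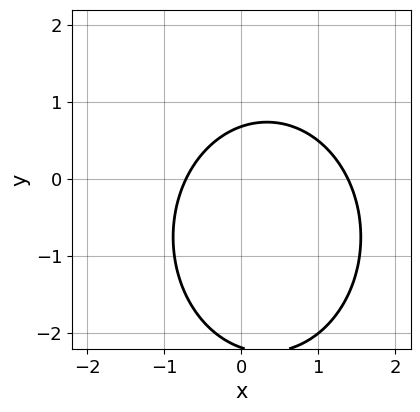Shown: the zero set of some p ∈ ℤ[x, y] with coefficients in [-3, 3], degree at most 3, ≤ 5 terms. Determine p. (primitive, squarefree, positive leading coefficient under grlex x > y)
3*x^2 + 2*y^2 - 2*x + 3*y - 3

(a) Degree: no degree-1 curve has this shape, so deg p = 2.
(b) Matching integer coefficients to the picture gives p.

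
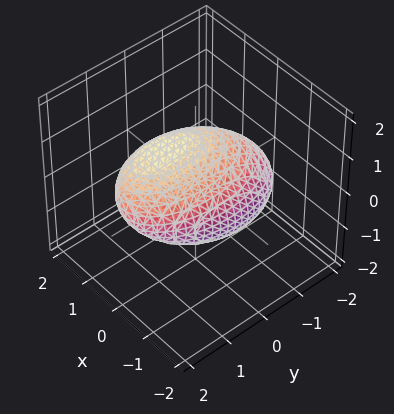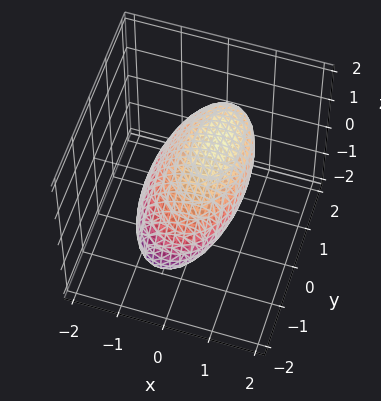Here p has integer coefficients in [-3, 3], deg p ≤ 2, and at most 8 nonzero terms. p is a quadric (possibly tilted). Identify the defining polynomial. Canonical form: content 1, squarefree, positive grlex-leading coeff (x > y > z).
First, the degree is 2 — no degree-1 surface has this shape.
Next, against the integer gridlines: among the integer gridlines, it crosses the x-axis at x ∈ {-1, 1}; the z-axis gridline crossings are at z ∈ {-1, 1}.
Finally, these observations pin down the coefficients.

3*x^2 - 2*x*z + y^2 - y*z + 3*z^2 - 3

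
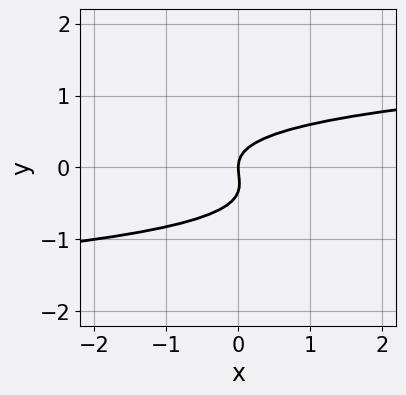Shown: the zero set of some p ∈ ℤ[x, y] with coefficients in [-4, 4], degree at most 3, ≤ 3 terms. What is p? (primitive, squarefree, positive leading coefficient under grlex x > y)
(a) The degree is 3 — a generic line meets the curve in up to 3 points.
(b) From the axis intercepts and sections: it crosses the x-axis at the gridline x = 0; one y-axis crossing is at y = 0.
(c) Fitting integer coefficients to these (and the overall shape) gives p.

3*y^3 + y^2 - x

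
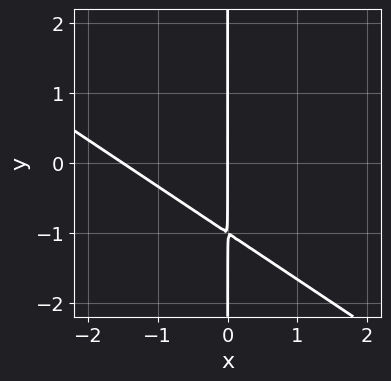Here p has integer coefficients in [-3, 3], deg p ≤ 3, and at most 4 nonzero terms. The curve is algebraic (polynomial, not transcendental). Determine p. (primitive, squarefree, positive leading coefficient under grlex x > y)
First, deg p = 2.
Next, reading off the gridlines: one x-axis crossing is at x = 0; every point of the y-axis in the box is on the curve.
Finally, putting this together gives p.

2*x^2 + 3*x*y + 3*x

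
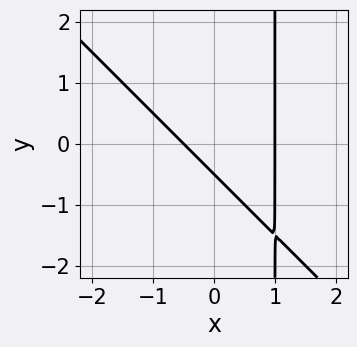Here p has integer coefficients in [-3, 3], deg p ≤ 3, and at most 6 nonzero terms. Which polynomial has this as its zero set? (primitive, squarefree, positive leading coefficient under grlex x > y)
(a) Degree: a generic line meets the curve in up to 2 points, so deg p = 2.
(b) Reading off the gridlines: it crosses the x-axis at the gridline x = 1.
(c) Solving for integer coefficients yields p as stated.

2*x^2 + 2*x*y - x - 2*y - 1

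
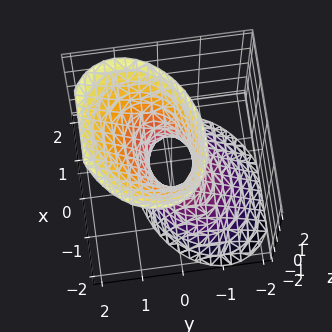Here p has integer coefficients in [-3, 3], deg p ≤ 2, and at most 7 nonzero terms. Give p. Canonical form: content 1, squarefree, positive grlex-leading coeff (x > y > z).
2*x^2 - x*y + 3*y^2 - 2*y*z - z^2 - 1

1. The degree is 2 — the shape is more complex than any degree-1 surface.
2. From the axis intercepts and sections: it misses every integer gridline on the z-axis.
3. Putting this together gives p.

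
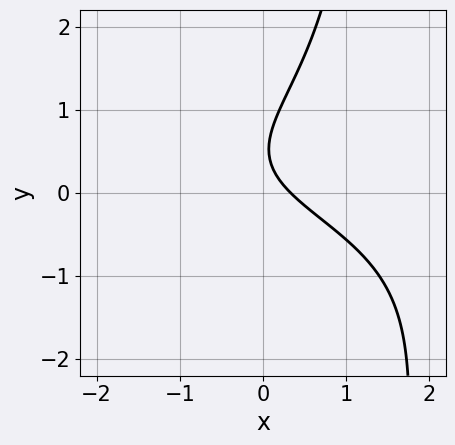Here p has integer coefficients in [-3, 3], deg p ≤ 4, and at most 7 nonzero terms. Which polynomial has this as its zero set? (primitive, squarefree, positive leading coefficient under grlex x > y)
First, the degree is 3 — no degree-2 curve has this shape.
Then, observable constraints: no y-intercept at any integer in the box.
Finally, fitting integer coefficients to these (and the overall shape) gives p.

2*x*y^2 - 3*y^2 + 3*x + 3*y - 1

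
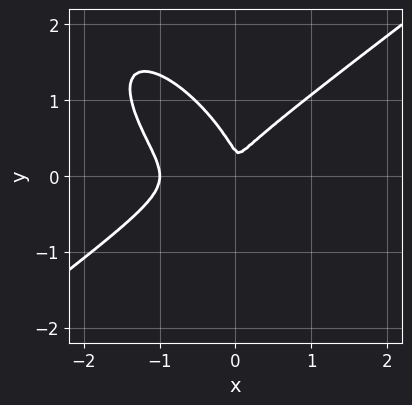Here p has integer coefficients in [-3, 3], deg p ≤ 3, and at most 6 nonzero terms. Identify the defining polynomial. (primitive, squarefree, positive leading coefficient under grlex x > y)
(a) The degree is 3 — no degree-2 curve has this shape.
(b) From the axis intercepts and sections: one x-axis crossing is at x = -1.
(c) Matching integer coefficients to the picture gives p.

3*x^3 - 3*x*y^2 - 3*y^3 + 3*x^2 + y^2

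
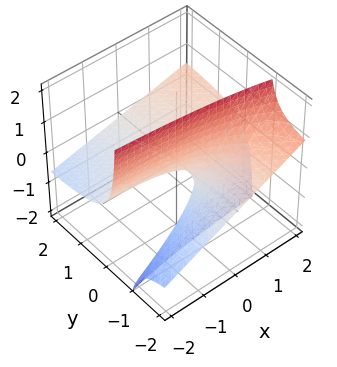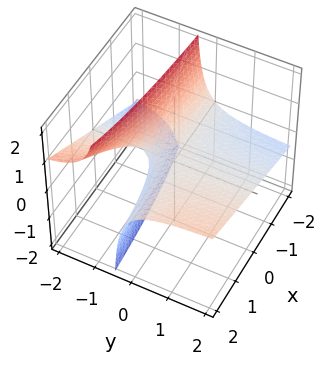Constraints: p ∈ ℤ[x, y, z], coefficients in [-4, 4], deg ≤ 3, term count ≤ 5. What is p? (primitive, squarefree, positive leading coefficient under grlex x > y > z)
x*y - 3*y*z - 2*z

1. The degree is 2 — the shape is more complex than any degree-1 surface.
2. Reading off the gridlines: the visible x-axis segment lies entirely on the surface; the visible y-axis segment lies entirely on the surface; it meets the z-axis at z = 0 (among the integer gridlines).
3. Fitting integer coefficients to these (and the overall shape) gives p.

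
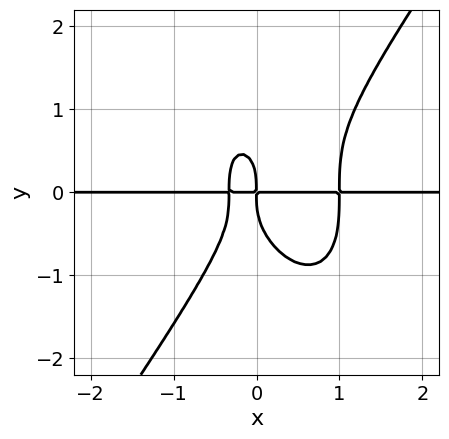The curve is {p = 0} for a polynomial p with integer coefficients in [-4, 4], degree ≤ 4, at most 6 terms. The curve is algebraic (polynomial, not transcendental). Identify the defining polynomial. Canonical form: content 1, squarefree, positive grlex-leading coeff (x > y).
(a) The degree is 4 — the shape is more complex than any degree-3 curve.
(b) From the axis intercepts and sections: the visible x-axis segment lies entirely on the curve.
(c) The integer polynomial consistent with all of this is the stated p.

3*x^3*y - y^4 - 2*x^2*y - x*y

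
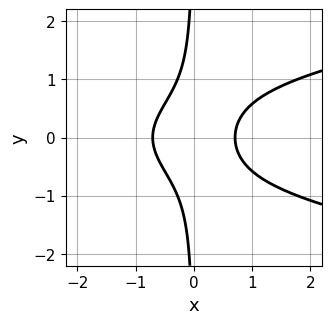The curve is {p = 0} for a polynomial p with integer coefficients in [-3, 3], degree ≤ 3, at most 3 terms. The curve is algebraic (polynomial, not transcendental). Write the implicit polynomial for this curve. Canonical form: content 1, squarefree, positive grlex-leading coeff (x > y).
3*x*y^2 - 2*x^2 + 1

First, deg p = 3.
Next, symmetries: the y ↦ −y reflection is a symmetry, so y appears only in even powers.
Then, observable constraints: no y-intercept at any integer in the box.
Finally, putting this together gives p.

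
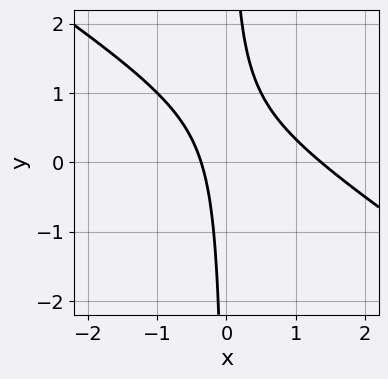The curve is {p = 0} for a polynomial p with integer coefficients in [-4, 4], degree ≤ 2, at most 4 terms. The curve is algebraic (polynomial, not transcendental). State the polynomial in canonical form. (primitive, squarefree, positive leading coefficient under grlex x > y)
2*x^2 + 3*x*y - 2*x - 1

1. deg p = 2. The shape is more complex than any degree-1 curve.
2. Against the integer gridlines: it misses every integer gridline on the y-axis.
3. Together with the visible shape, these determine p as stated.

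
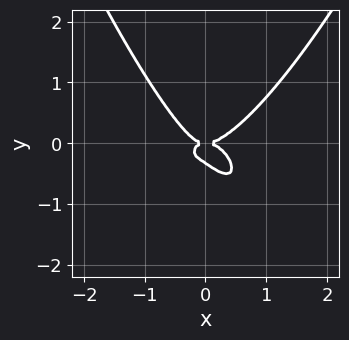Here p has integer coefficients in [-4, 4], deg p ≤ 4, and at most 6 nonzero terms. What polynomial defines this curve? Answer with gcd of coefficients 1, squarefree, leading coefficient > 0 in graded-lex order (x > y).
3*x^4 - 2*x*y^2 - 3*y^3 - y^2

(a) The degree is 4 — the shape is more complex than any degree-3 curve.
(b) Against the integer gridlines: one x-axis crossing is at x = 0; it meets the y-axis at y = 0 (among the integer gridlines).
(c) These observations pin down the coefficients.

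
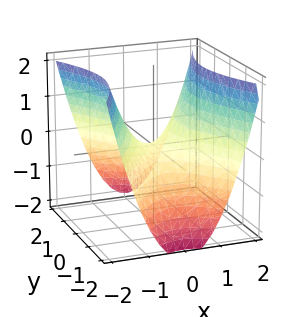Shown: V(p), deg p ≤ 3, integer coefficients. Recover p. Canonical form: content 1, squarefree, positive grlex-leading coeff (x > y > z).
(a) Degree: a saddle surface; a quadric, so deg p = 2.
(b) Symmetries: it's symmetric under x → −x, forcing even powers of x; it's symmetric under y → −y, forcing even powers of y.
(c) From the axis intercepts and sections: it crosses the z-axis at the gridline z = 0; it crosses the y-axis at the gridline y = 0; it crosses the x-axis at the gridline x = 0.
(d) Assembling these constraints gives the stated polynomial.

2*x^2 - y^2 - 2*z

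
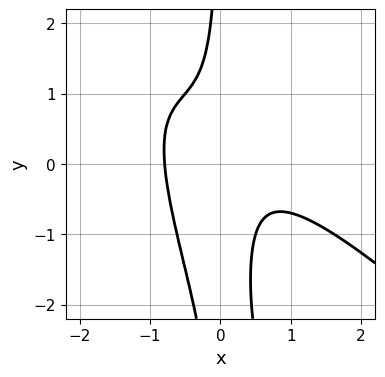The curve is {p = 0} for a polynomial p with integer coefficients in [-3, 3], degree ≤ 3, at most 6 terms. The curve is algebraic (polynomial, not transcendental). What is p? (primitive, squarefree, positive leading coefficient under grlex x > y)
2*x^3 + 3*x^2*y + x*y^2 + 2*x*y + 1

Degree: the shape is more complex than any degree-2 curve, so deg p = 3.
From the visible intercepts: the curve avoids every integer y-axis point in the box.
Matching integer coefficients to the picture gives p.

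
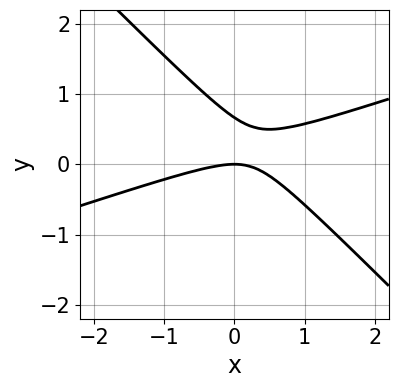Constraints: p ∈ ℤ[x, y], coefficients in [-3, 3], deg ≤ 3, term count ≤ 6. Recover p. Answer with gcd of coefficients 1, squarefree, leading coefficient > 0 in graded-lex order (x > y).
1. The degree is 2 — a generic line meets the curve in up to 2 points.
2. Observable constraints: one y-axis crossing is at y = 0; one x-axis crossing is at x = 0.
3. These observations pin down the coefficients.

x^2 - 2*x*y - 3*y^2 + 2*y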